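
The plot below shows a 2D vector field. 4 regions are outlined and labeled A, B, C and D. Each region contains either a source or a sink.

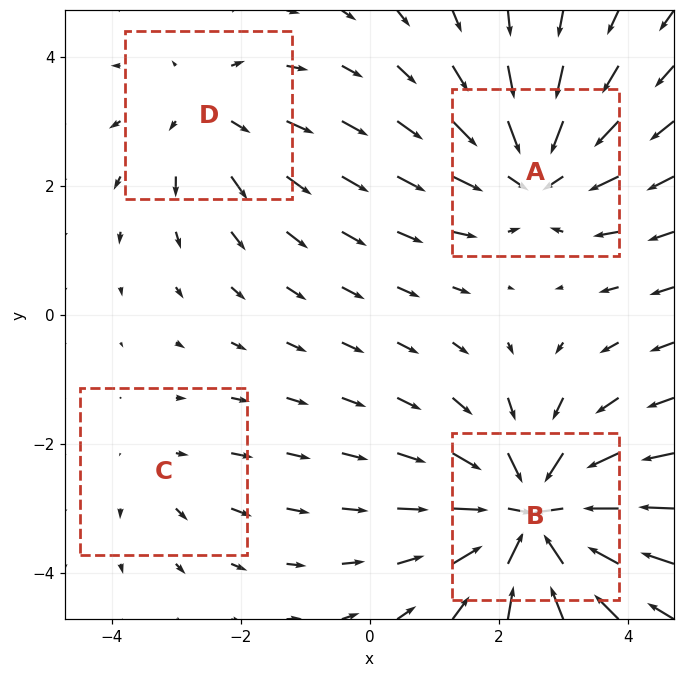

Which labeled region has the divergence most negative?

Divergence at each region's feature centre — A: about -5, B: about -7, C: about +2, D: about +3. Region B is most negative.

B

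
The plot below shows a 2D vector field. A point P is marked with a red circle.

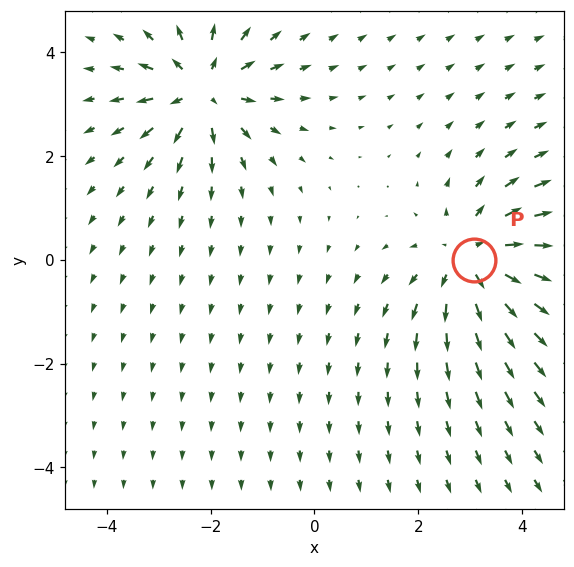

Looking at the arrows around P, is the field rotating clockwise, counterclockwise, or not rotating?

Near P at (3.1, -0.0) the arrows show no circulation. The curl there is ≈0.

not rotating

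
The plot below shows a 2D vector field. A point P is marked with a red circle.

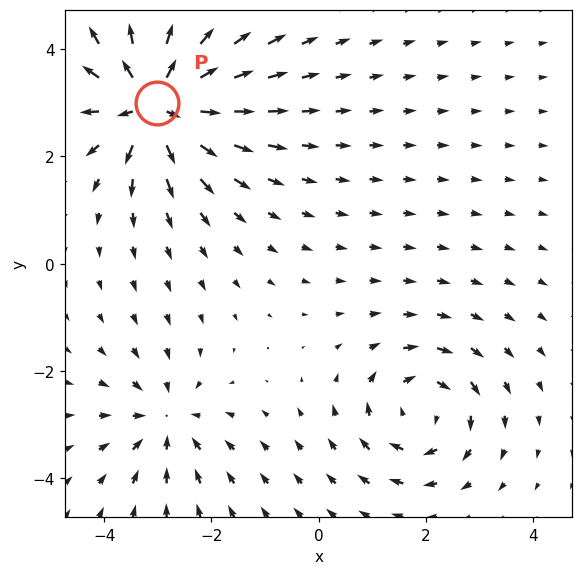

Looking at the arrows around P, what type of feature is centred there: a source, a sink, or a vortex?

At P (-3.0, 3.0) the arrows spread outward. Divergence about +6, curl ≈0 — positive divergence with near-zero curl is a source.

source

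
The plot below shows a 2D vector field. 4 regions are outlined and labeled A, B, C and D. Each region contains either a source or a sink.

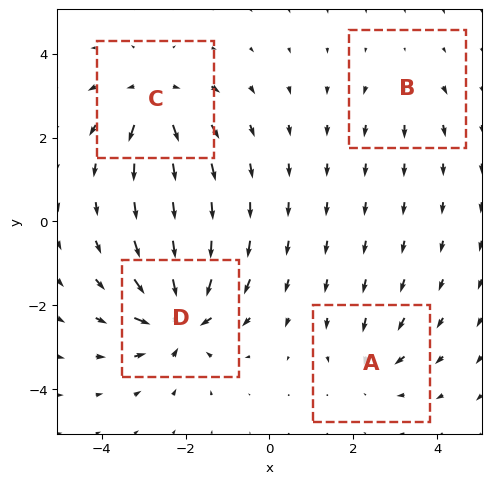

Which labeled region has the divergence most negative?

Divergence at each region's feature centre — A: about -4, B: about +2, C: about +6, D: about -8. Region D is most negative.

D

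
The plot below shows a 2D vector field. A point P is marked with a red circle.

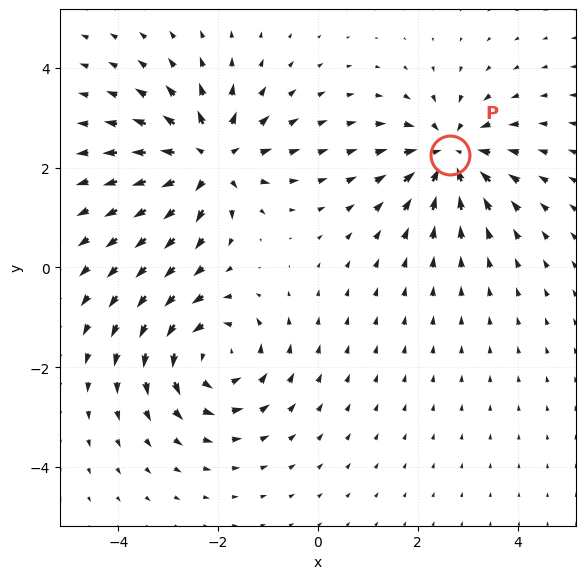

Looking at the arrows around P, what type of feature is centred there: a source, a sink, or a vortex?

sink

At P (2.6, 2.3) the arrows converge inward. Divergence about -5, curl ≈0 — negative divergence with near-zero curl is a sink.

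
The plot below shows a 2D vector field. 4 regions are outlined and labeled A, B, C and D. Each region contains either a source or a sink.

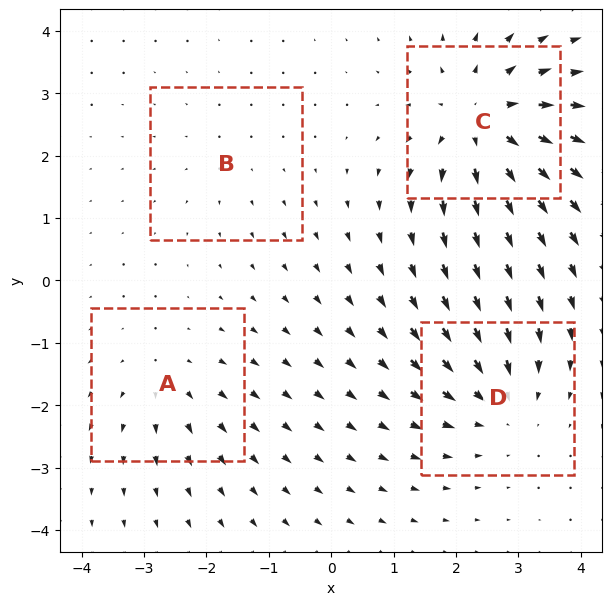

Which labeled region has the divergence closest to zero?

Divergence at each region's feature centre — A: about +3, B: about +2, C: about +7, D: about -5. Region B is closest to zero.

B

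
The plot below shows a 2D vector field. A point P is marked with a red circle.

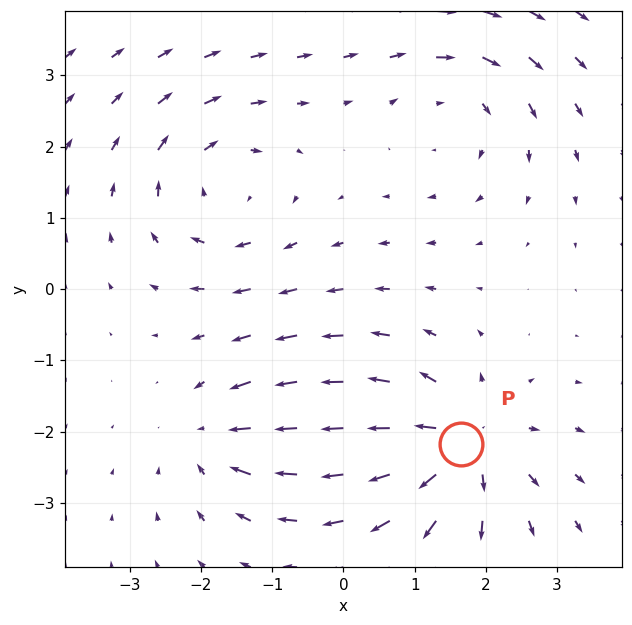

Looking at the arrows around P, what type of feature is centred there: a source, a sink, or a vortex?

At P (1.7, -2.2) the arrows spread outward. Divergence about +6, curl ≈0 — positive divergence with near-zero curl is a source.

source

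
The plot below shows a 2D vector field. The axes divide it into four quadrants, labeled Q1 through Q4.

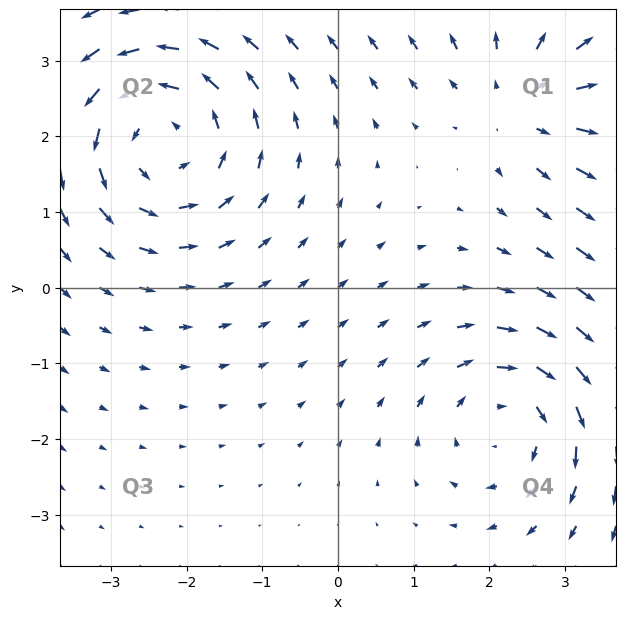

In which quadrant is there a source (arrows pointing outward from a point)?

Q1

The source sits at approximately (2.4, 2.5), which lies in quadrant Q1. The divergence there is about +3, positive as expected for a source.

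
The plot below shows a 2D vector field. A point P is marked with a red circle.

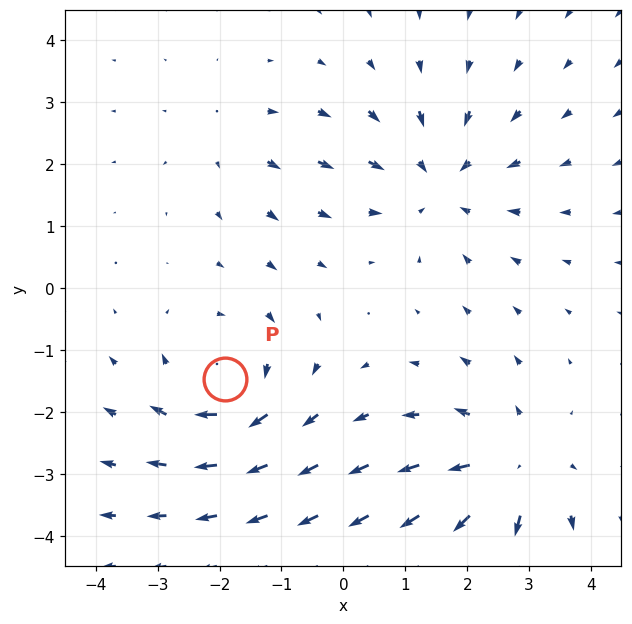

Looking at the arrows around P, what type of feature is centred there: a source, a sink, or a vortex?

At P (-1.9, -1.5) the arrows circulate clockwise. Divergence ≈0, curl about -5 — near-zero divergence with nonzero curl is a vortex.

vortex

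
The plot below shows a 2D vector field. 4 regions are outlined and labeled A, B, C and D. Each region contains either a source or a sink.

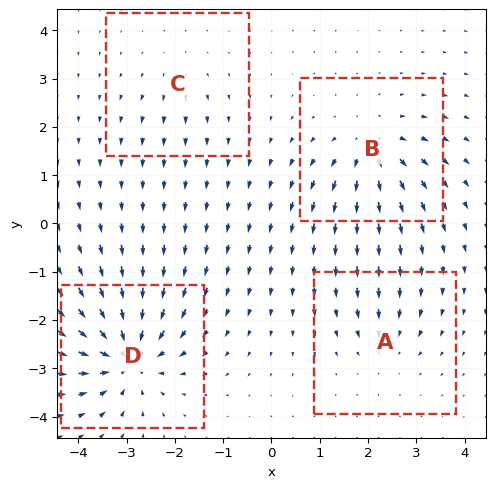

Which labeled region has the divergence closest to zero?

Divergence at each region's feature centre — A: about -4, B: about +6, C: about +2, D: about -9. Region C is closest to zero.

C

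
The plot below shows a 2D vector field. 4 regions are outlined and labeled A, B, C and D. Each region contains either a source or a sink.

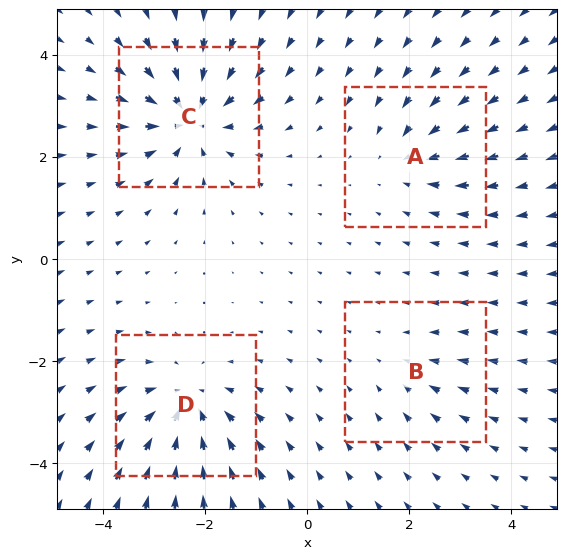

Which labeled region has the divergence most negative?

Divergence at each region's feature centre — A: about -4, B: about -2, C: about -7, D: about -6. Region C is most negative.

C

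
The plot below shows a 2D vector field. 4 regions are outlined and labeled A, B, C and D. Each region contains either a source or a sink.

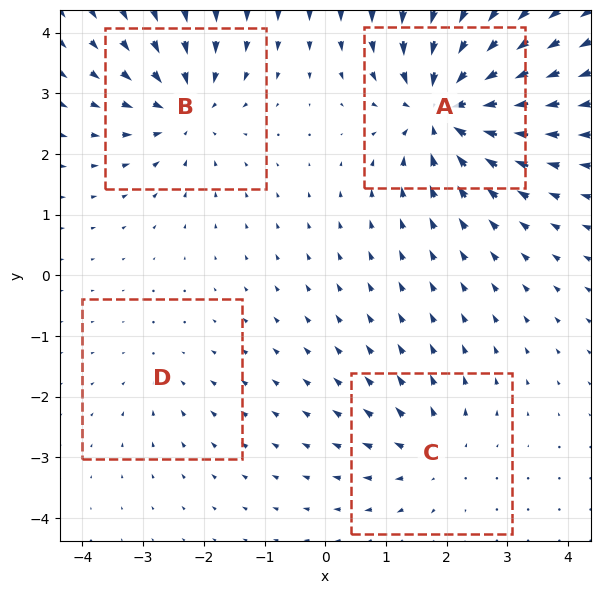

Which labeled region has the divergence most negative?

A

Divergence at each region's feature centre — A: about -9, B: about -6, C: about +4, D: about -2. Region A is most negative.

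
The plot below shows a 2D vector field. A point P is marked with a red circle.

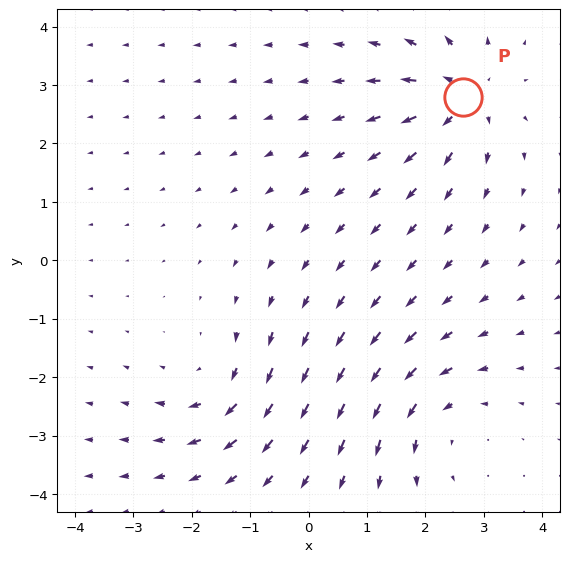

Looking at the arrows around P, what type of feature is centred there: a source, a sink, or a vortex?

source

At P (2.6, 2.8) the arrows spread outward. Divergence about +5, curl ≈0 — positive divergence with near-zero curl is a source.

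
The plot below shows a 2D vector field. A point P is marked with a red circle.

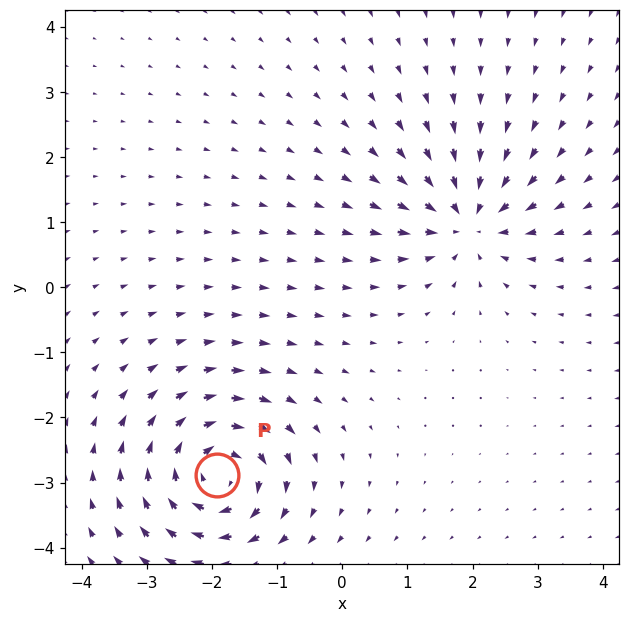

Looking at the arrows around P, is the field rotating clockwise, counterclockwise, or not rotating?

clockwise

Near P at (-1.9, -2.9) the arrows circulate clockwise. The curl (z-component) there is about -7; negative curl means clockwise rotation.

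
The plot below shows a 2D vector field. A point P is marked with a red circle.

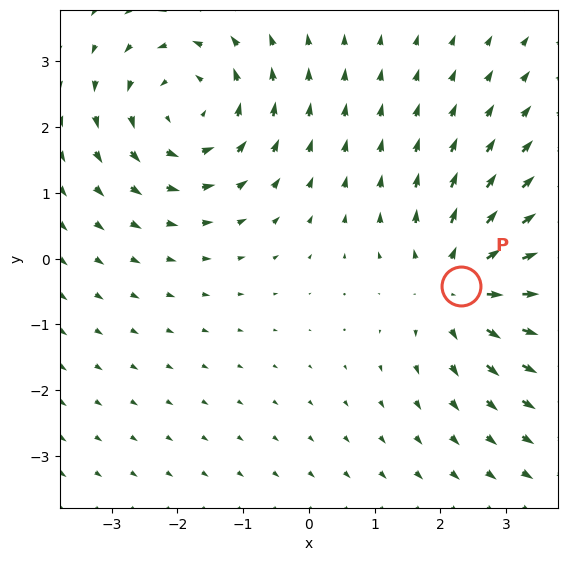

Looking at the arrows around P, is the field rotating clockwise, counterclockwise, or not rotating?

Near P at (2.3, -0.4) the arrows show no circulation. The curl there is ≈0.

not rotating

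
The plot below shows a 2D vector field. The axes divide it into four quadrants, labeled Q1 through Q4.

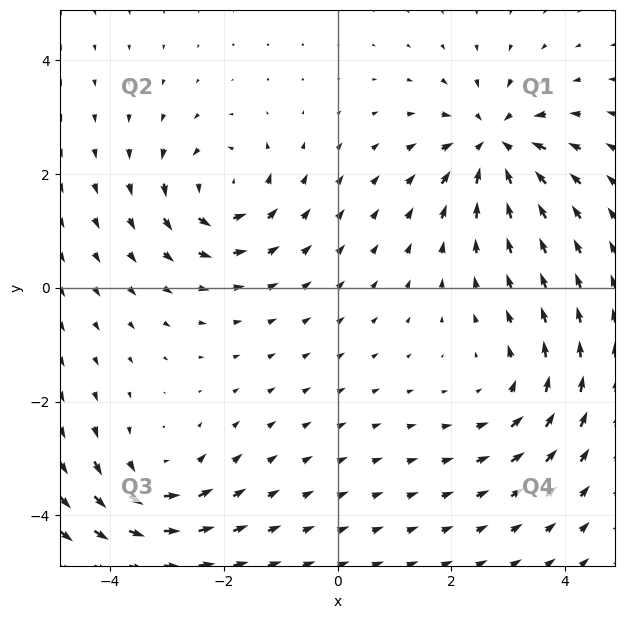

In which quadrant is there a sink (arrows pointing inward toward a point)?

The sink sits at approximately (2.8, 2.5), which lies in quadrant Q1. The divergence there is about -6, negative as expected for a sink.

Q1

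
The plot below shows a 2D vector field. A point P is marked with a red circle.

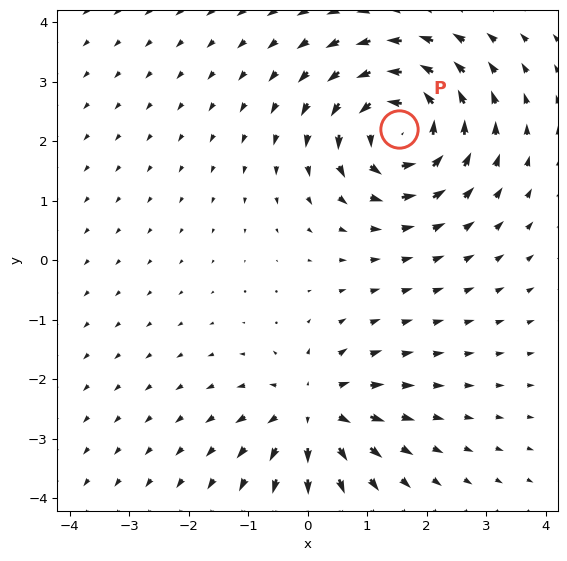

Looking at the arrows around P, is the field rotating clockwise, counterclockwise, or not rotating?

Near P at (1.5, 2.2) the arrows circulate counterclockwise. The curl (z-component) there is about +7; positive curl means counterclockwise rotation.

counterclockwise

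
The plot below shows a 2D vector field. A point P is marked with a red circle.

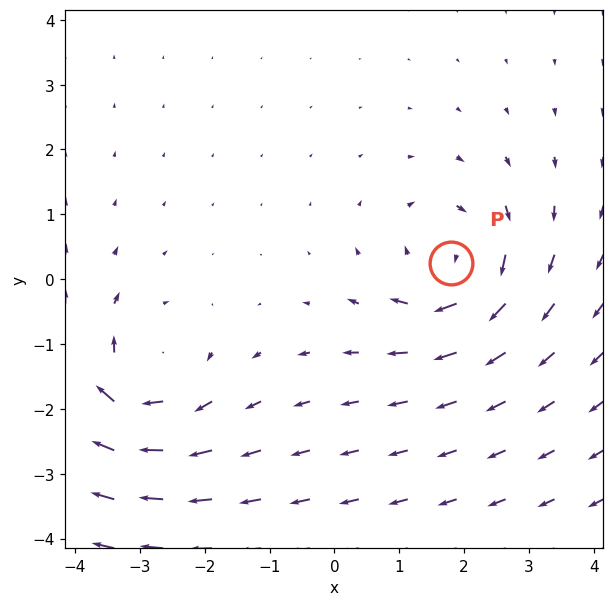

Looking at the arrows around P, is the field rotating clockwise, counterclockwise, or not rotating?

Near P at (1.8, 0.3) the arrows circulate clockwise. The curl (z-component) there is about -4; negative curl means clockwise rotation.

clockwise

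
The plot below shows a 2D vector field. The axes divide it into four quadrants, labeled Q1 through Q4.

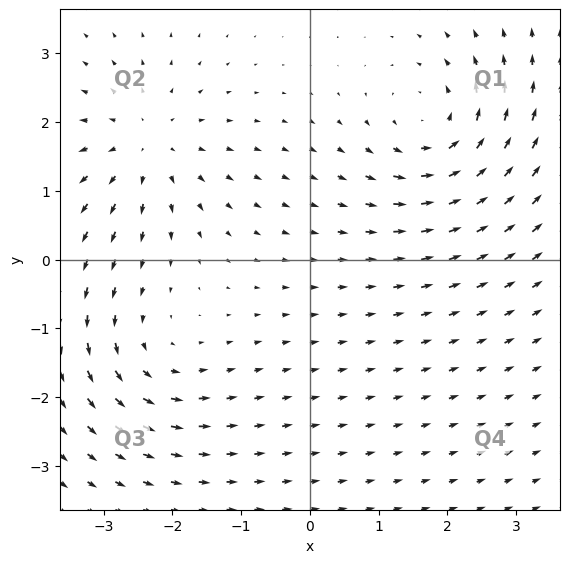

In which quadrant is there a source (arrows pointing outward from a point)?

The source sits at approximately (-2.4, 1.7), which lies in quadrant Q2. The divergence there is about +3, positive as expected for a source.

Q2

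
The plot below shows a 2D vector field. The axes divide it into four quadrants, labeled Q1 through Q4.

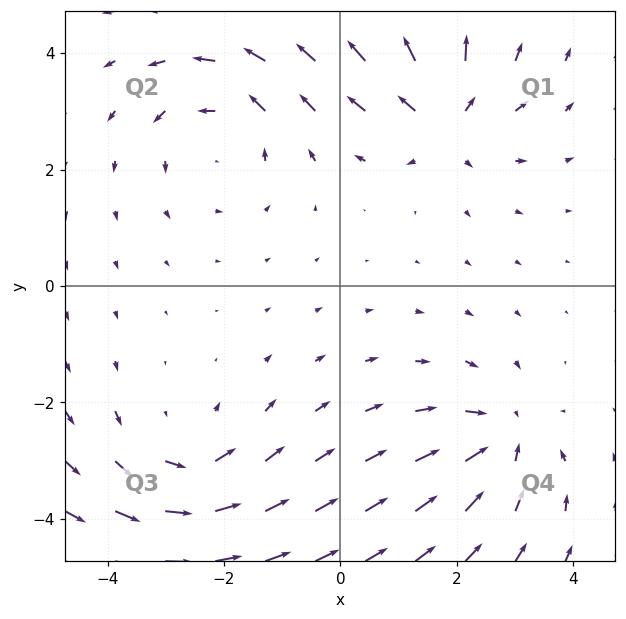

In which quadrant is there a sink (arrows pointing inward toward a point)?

The sink sits at approximately (2.8, -2.6), which lies in quadrant Q4. The divergence there is about -5, negative as expected for a sink.

Q4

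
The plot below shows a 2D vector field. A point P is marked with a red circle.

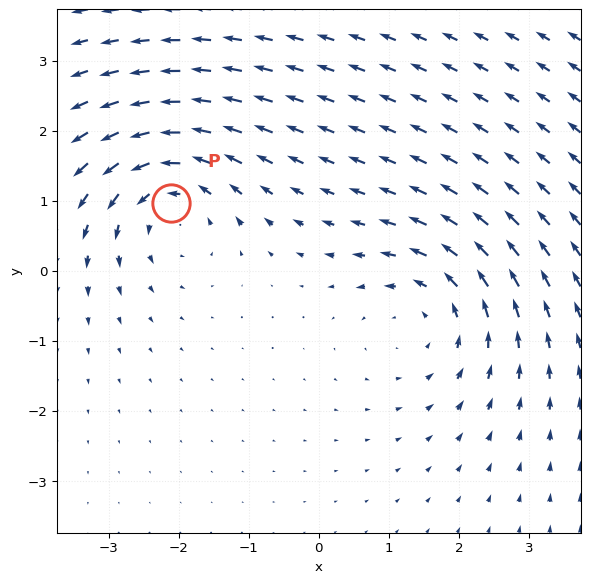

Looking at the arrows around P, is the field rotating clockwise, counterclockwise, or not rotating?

counterclockwise

Near P at (-2.1, 1.0) the arrows circulate counterclockwise. The curl (z-component) there is about +5; positive curl means counterclockwise rotation.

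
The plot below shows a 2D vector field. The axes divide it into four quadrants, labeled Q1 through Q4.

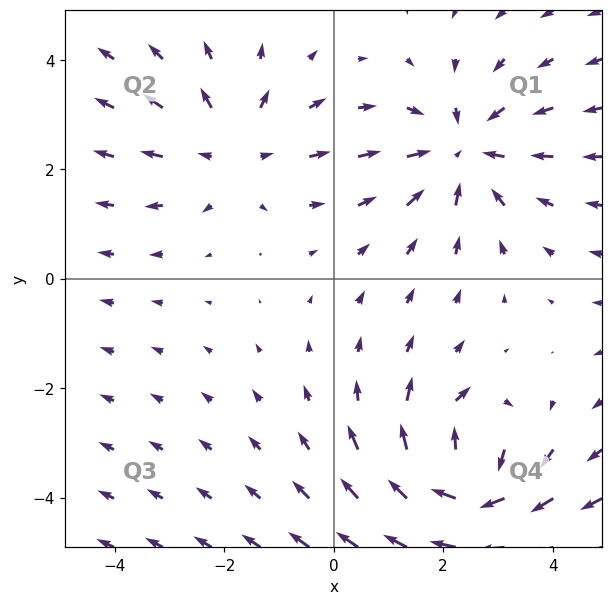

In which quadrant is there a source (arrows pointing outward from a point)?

Q2

The source sits at approximately (-1.8, 2.3), which lies in quadrant Q2. The divergence there is about +2, positive as expected for a source.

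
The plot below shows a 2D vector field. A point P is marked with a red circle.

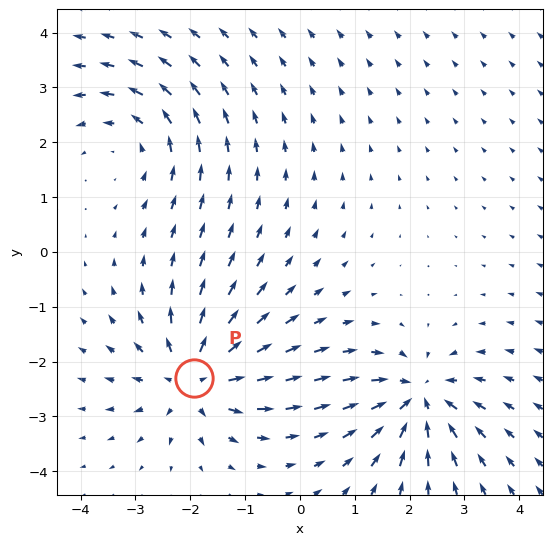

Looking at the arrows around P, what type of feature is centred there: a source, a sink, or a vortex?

source

At P (-1.9, -2.3) the arrows spread outward. Divergence about +5, curl ≈0 — positive divergence with near-zero curl is a source.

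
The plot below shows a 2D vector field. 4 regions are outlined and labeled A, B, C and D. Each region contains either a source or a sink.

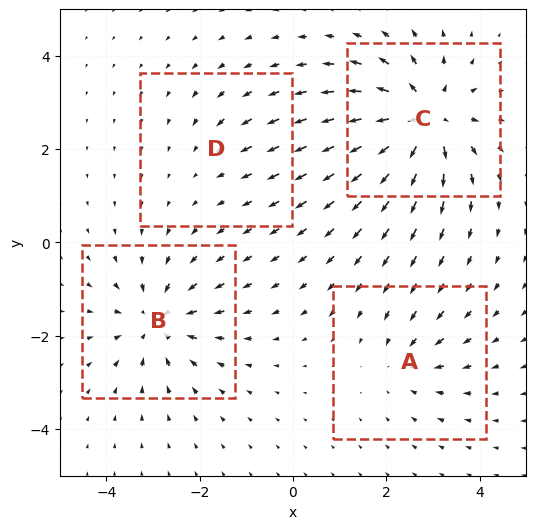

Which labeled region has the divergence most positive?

Divergence at each region's feature centre — A: about -3, B: about -6, C: about +8, D: about -2. Region C is most positive.

C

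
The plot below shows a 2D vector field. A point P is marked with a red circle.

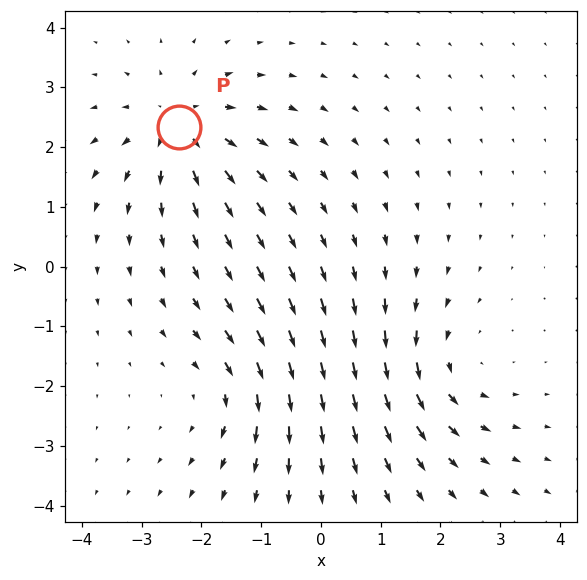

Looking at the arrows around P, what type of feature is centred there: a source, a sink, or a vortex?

source

At P (-2.4, 2.3) the arrows spread outward. Divergence about +5, curl ≈0 — positive divergence with near-zero curl is a source.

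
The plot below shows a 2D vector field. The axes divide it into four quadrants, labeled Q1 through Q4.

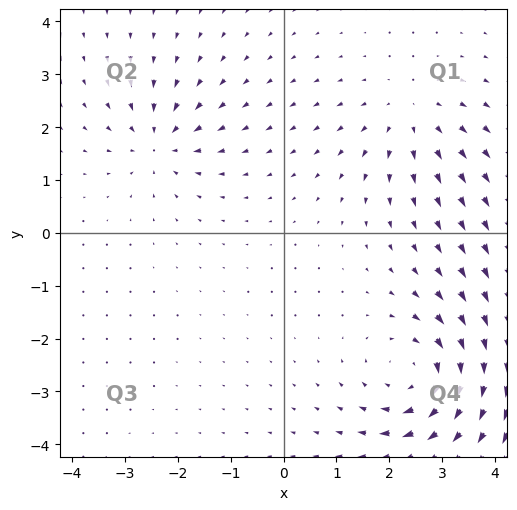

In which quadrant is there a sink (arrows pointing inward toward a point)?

Q2

The sink sits at approximately (-2.3, 1.7), which lies in quadrant Q2. The divergence there is about -4, negative as expected for a sink.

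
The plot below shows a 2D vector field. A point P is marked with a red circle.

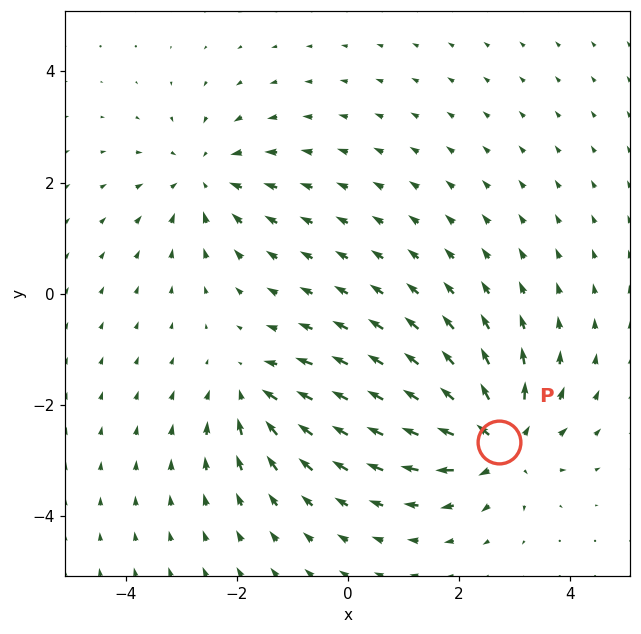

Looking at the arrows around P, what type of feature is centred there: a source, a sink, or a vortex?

At P (2.7, -2.7) the arrows spread outward. Divergence about +6, curl ≈0 — positive divergence with near-zero curl is a source.

source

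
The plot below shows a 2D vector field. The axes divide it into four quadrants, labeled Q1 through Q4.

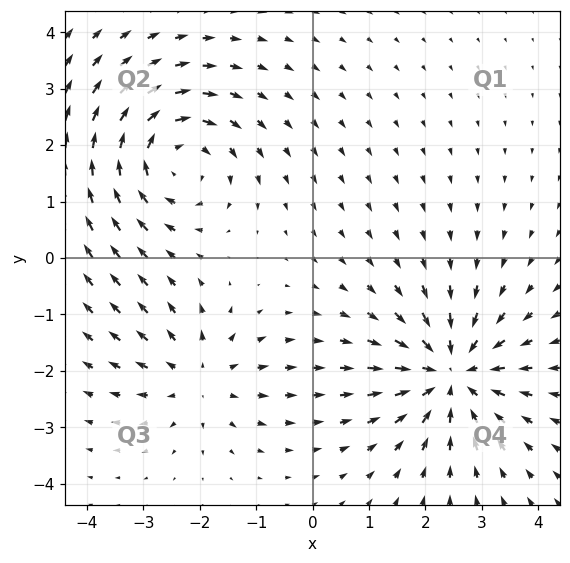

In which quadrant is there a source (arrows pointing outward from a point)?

The source sits at approximately (-2.0, -2.1), which lies in quadrant Q3. The divergence there is about +3, positive as expected for a source.

Q3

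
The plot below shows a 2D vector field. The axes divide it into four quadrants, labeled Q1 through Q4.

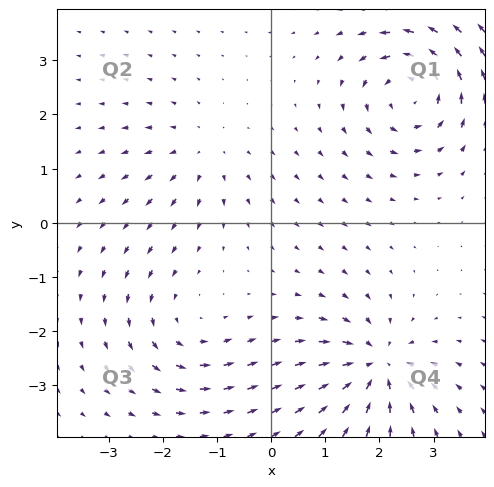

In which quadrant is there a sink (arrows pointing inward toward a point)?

Q4

The sink sits at approximately (1.9, -2.7), which lies in quadrant Q4. The divergence there is about -6, negative as expected for a sink.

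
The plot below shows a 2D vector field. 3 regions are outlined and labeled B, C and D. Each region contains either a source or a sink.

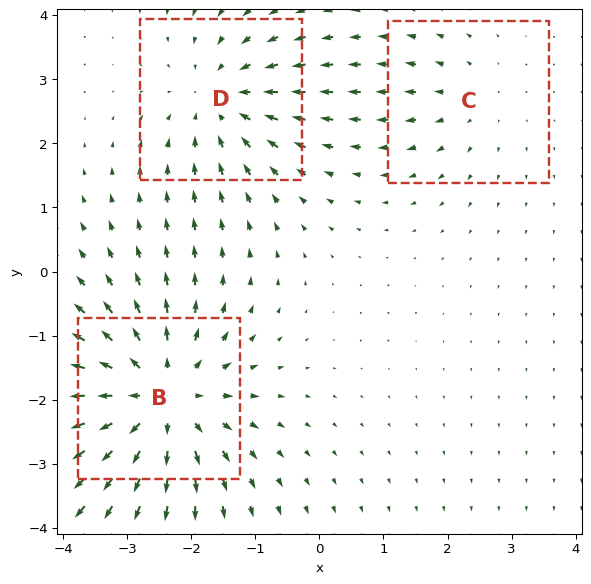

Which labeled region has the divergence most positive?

B

Divergence at each region's feature centre — B: about +5, C: about +2, D: about -3. Region B is most positive.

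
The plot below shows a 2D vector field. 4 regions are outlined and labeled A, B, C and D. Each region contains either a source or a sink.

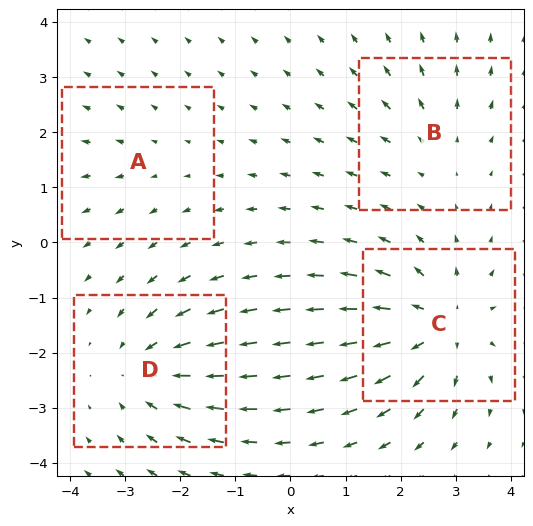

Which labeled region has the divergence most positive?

Divergence at each region's feature centre — A: about +2, B: about +3, C: about +6, D: about -5. Region C is most positive.

C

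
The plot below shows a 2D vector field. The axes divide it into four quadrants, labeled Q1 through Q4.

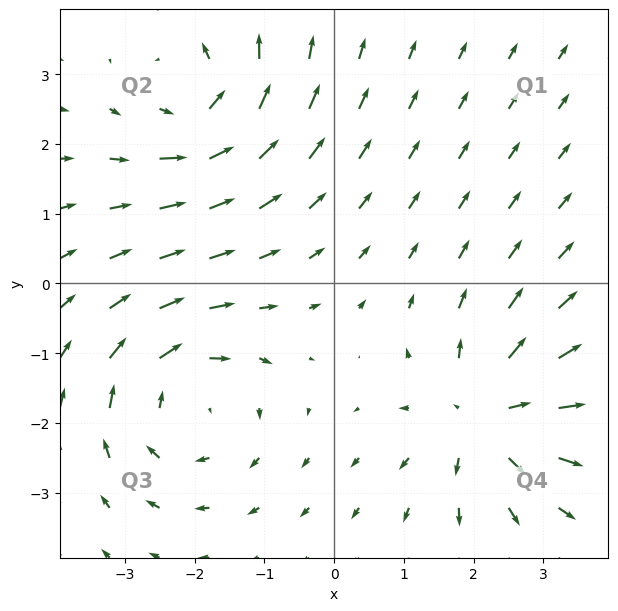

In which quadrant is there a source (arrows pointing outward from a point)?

Q4

The source sits at approximately (2.2, -1.9), which lies in quadrant Q4. The divergence there is about +5, positive as expected for a source.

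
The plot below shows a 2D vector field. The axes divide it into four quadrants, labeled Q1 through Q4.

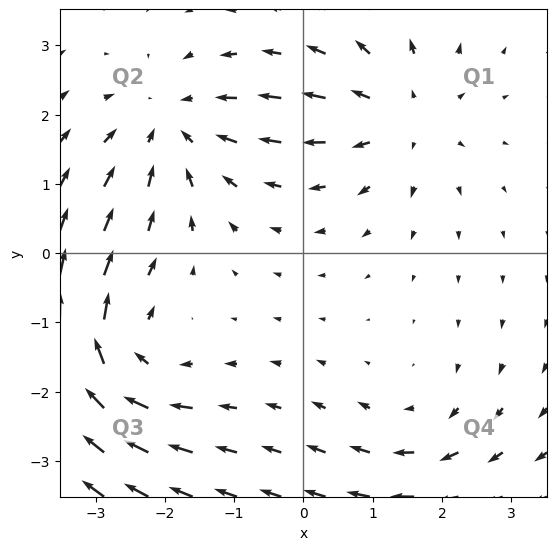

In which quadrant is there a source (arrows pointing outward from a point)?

Q1

The source sits at approximately (1.4, 2.0), which lies in quadrant Q1. The divergence there is about +4, positive as expected for a source.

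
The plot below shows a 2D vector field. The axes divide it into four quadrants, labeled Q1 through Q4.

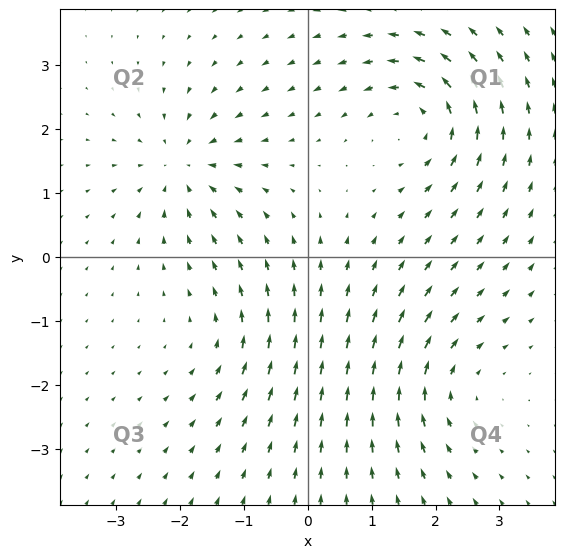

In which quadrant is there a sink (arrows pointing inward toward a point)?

Q2

The sink sits at approximately (-1.9, 1.4), which lies in quadrant Q2. The divergence there is about -5, negative as expected for a sink.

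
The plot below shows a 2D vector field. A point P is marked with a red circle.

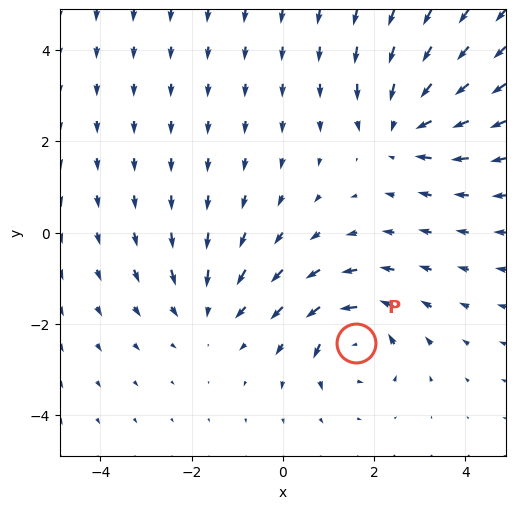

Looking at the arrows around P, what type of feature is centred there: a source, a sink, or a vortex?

vortex

At P (1.6, -2.4) the arrows circulate counterclockwise. Divergence ≈0, curl about +5 — near-zero divergence with nonzero curl is a vortex.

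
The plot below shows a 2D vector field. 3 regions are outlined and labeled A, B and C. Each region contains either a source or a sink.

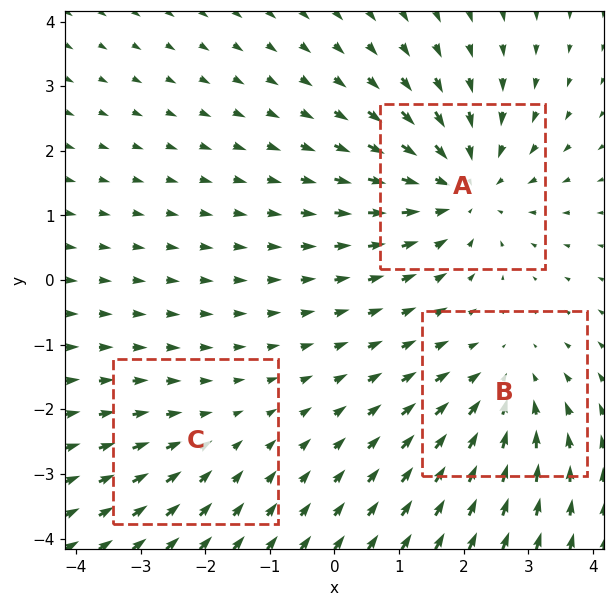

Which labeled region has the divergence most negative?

A

Divergence at each region's feature centre — A: about -4, B: about -3, C: about -2. Region A is most negative.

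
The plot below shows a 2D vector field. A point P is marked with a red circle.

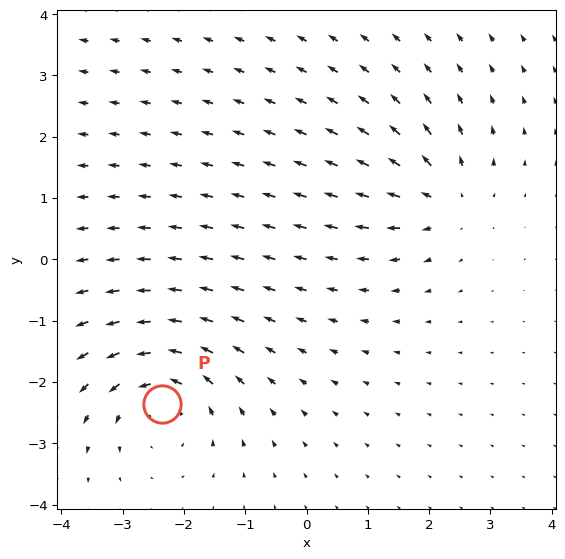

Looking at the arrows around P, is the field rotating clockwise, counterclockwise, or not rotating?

Near P at (-2.4, -2.4) the arrows circulate counterclockwise. The curl (z-component) there is about +4; positive curl means counterclockwise rotation.

counterclockwise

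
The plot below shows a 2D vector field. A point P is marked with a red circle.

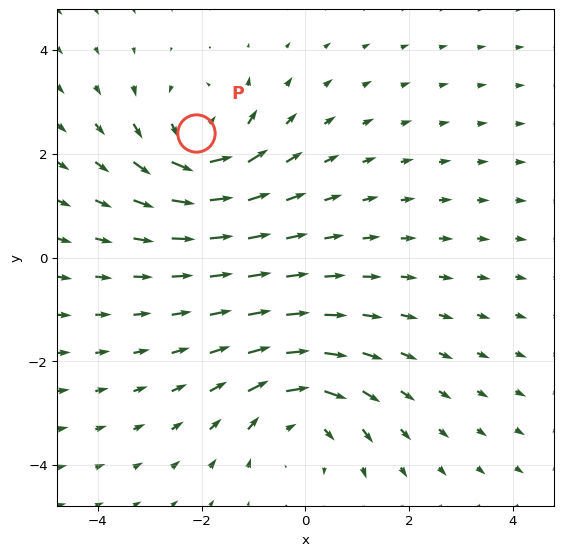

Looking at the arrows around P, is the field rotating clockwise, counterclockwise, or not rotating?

Near P at (-2.1, 2.4) the arrows circulate counterclockwise. The curl (z-component) there is about +6; positive curl means counterclockwise rotation.

counterclockwise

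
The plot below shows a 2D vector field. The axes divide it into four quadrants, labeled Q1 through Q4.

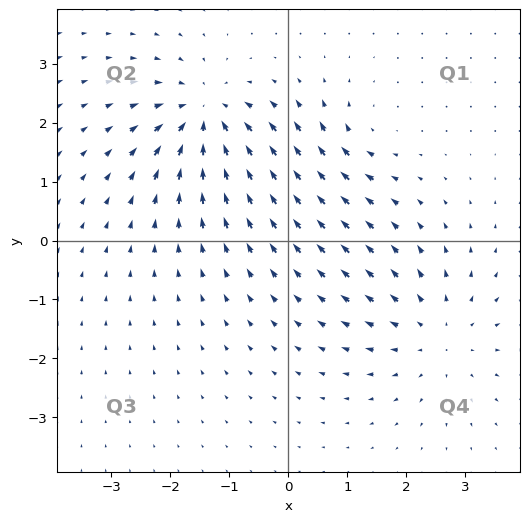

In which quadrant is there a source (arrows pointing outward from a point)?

The source sits at approximately (2.5, -1.6), which lies in quadrant Q4. The divergence there is about +4, positive as expected for a source.

Q4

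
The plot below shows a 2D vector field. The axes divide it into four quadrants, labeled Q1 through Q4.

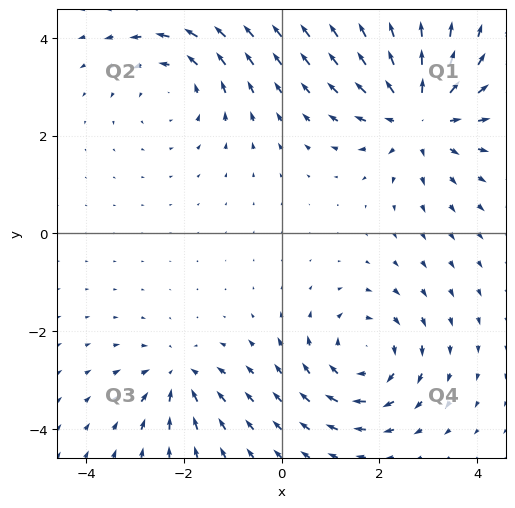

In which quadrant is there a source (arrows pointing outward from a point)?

Q1

The source sits at approximately (2.8, 2.4), which lies in quadrant Q1. The divergence there is about +5, positive as expected for a source.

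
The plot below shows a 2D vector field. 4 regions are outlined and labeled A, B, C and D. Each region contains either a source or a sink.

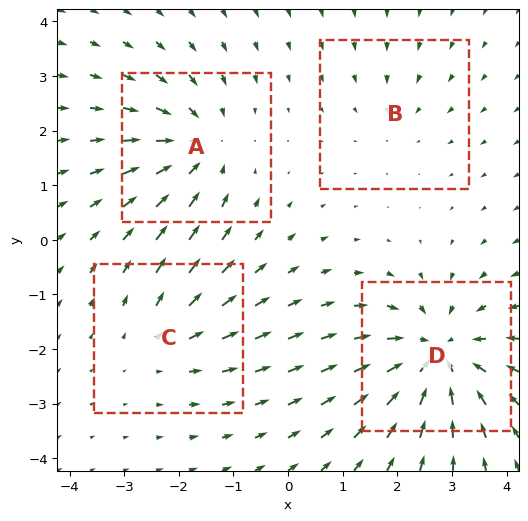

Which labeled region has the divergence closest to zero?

Divergence at each region's feature centre — A: about -5, B: about -2, C: about +3, D: about -7. Region B is closest to zero.

B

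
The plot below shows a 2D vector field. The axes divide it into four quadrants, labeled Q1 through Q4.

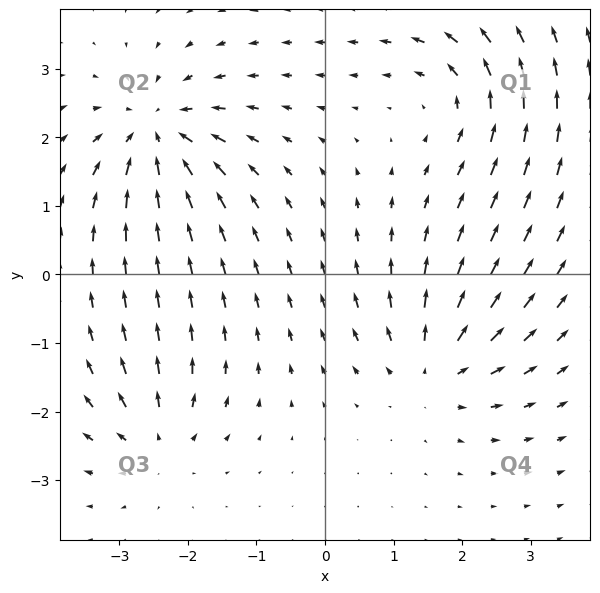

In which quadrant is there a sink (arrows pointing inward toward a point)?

Q2

The sink sits at approximately (-2.5, 2.1), which lies in quadrant Q2. The divergence there is about -6, negative as expected for a sink.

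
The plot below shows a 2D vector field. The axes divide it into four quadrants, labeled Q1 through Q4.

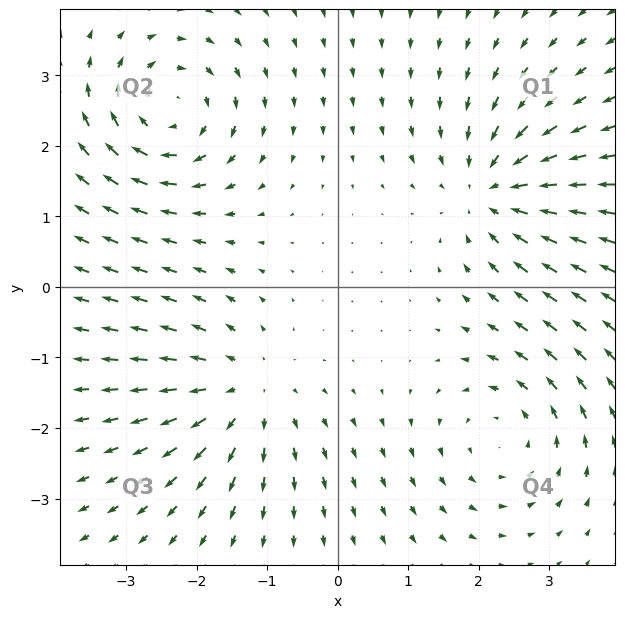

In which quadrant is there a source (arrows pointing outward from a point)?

Q3

The source sits at approximately (-1.3, -1.5), which lies in quadrant Q3. The divergence there is about +4, positive as expected for a source.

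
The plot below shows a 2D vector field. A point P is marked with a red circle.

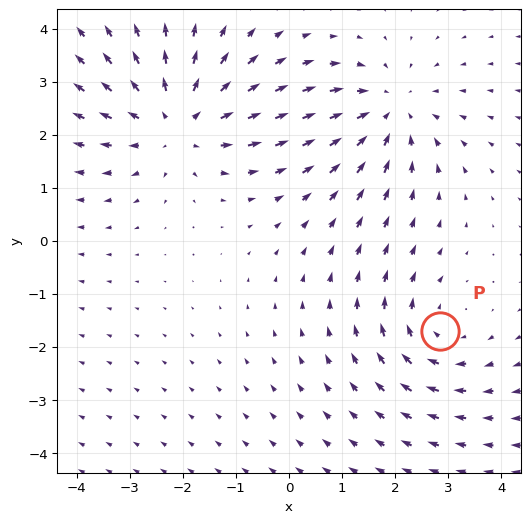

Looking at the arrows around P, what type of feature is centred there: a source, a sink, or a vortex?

At P (2.8, -1.7) the arrows circulate clockwise. Divergence ≈0, curl about -3 — near-zero divergence with nonzero curl is a vortex.

vortex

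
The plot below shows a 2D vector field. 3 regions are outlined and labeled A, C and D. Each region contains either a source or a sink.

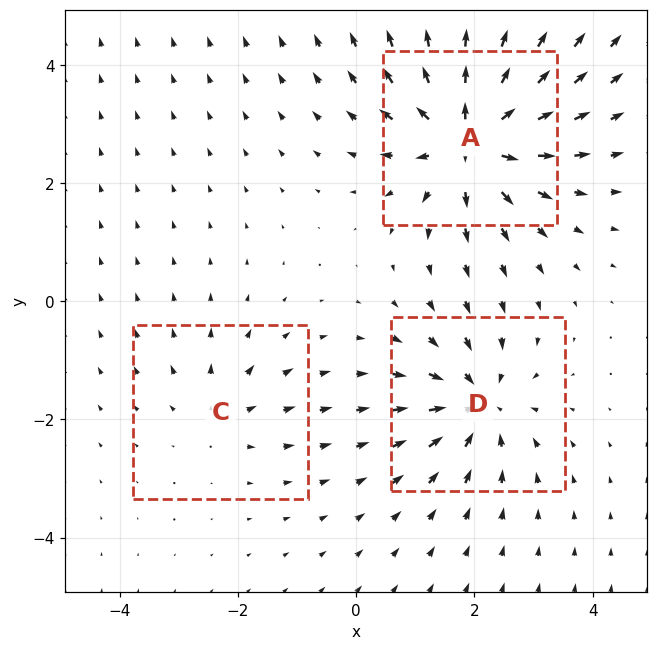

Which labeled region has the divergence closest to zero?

Divergence at each region's feature centre — A: about +6, C: about +2, D: about -4. Region C is closest to zero.

C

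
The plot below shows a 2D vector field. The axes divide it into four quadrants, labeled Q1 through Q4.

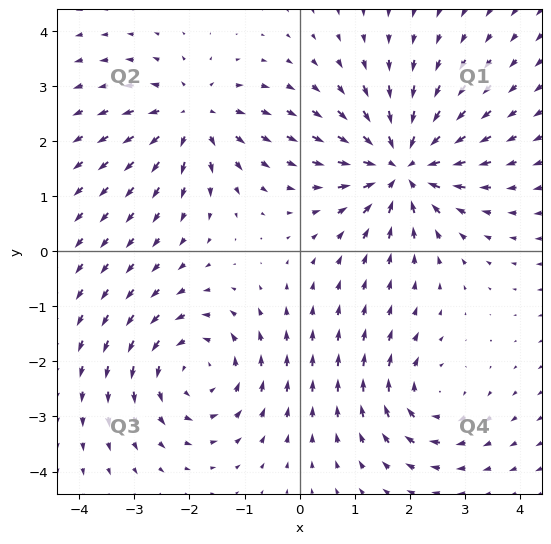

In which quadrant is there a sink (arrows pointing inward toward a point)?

Q1

The sink sits at approximately (1.9, 1.5), which lies in quadrant Q1. The divergence there is about -6, negative as expected for a sink.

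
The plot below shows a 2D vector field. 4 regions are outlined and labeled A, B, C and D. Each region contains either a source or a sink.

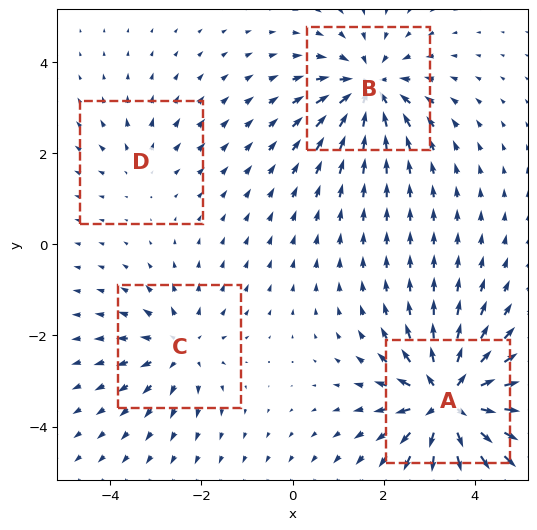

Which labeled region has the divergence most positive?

A

Divergence at each region's feature centre — A: about +8, B: about -6, C: about +4, D: about +2. Region A is most positive.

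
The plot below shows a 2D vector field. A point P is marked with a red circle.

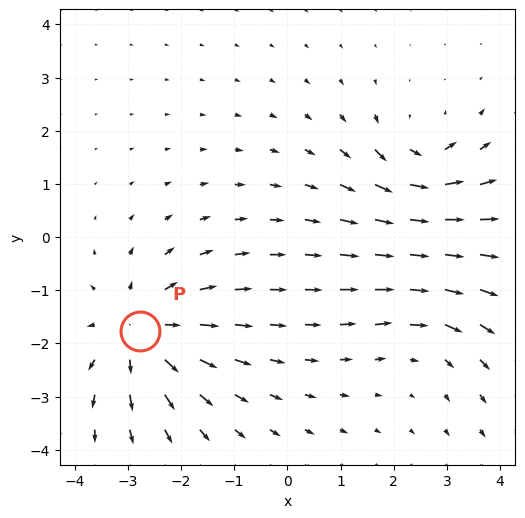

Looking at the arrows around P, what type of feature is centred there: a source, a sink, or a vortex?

source

At P (-2.8, -1.8) the arrows spread outward. Divergence about +4, curl ≈0 — positive divergence with near-zero curl is a source.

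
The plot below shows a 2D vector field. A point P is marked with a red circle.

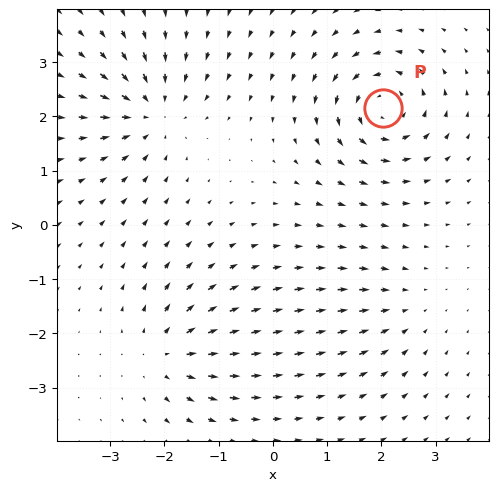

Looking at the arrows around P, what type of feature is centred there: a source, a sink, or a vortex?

At P (2.0, 2.2) the arrows circulate counterclockwise. Divergence ≈0, curl about +7 — near-zero divergence with nonzero curl is a vortex.

vortex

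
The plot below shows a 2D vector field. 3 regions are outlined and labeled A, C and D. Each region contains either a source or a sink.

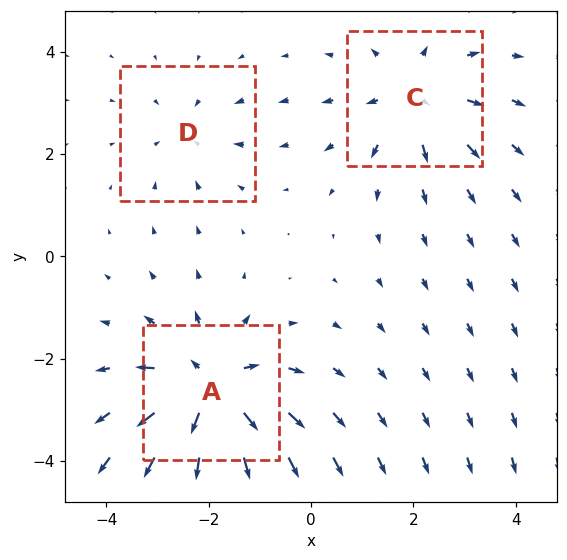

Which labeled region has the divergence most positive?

Divergence at each region's feature centre — A: about +5, C: about +4, D: about -2. Region A is most positive.

A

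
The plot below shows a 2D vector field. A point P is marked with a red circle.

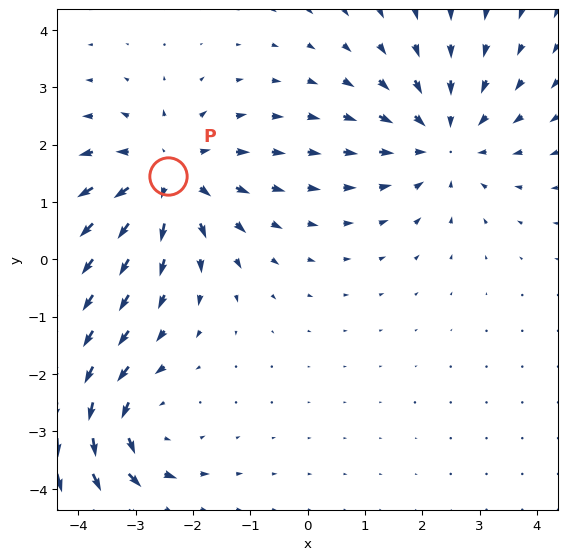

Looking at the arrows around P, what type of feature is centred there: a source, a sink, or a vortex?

source

At P (-2.4, 1.5) the arrows spread outward. Divergence about +4, curl ≈0 — positive divergence with near-zero curl is a source.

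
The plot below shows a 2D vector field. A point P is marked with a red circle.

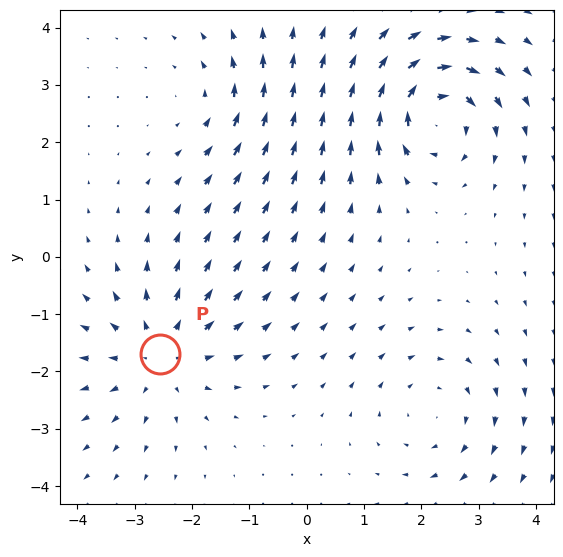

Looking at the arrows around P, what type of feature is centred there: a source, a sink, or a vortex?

At P (-2.6, -1.7) the arrows spread outward. Divergence about +4, curl ≈0 — positive divergence with near-zero curl is a source.

source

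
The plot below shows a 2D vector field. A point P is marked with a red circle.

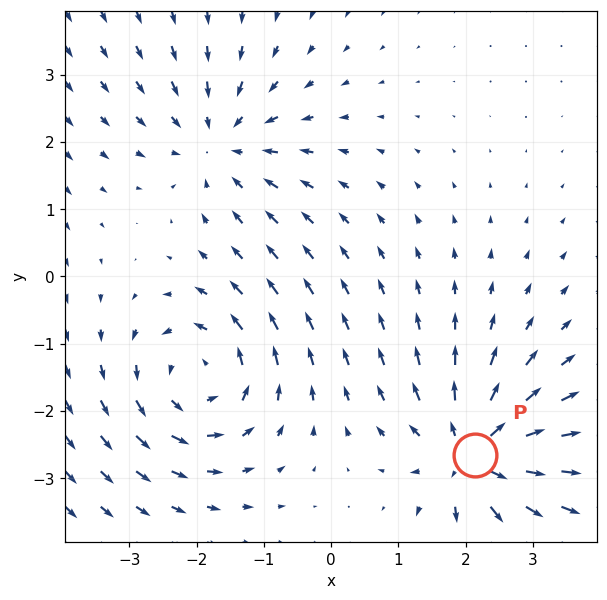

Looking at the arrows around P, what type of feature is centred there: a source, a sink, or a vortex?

source

At P (2.1, -2.7) the arrows spread outward. Divergence about +6, curl ≈0 — positive divergence with near-zero curl is a source.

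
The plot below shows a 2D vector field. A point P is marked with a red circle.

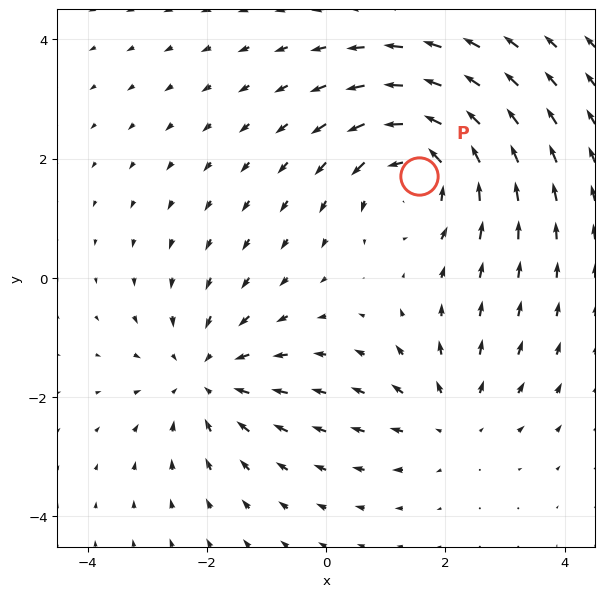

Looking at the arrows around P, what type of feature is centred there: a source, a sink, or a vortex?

vortex

At P (1.6, 1.7) the arrows circulate counterclockwise. Divergence ≈0, curl about +5 — near-zero divergence with nonzero curl is a vortex.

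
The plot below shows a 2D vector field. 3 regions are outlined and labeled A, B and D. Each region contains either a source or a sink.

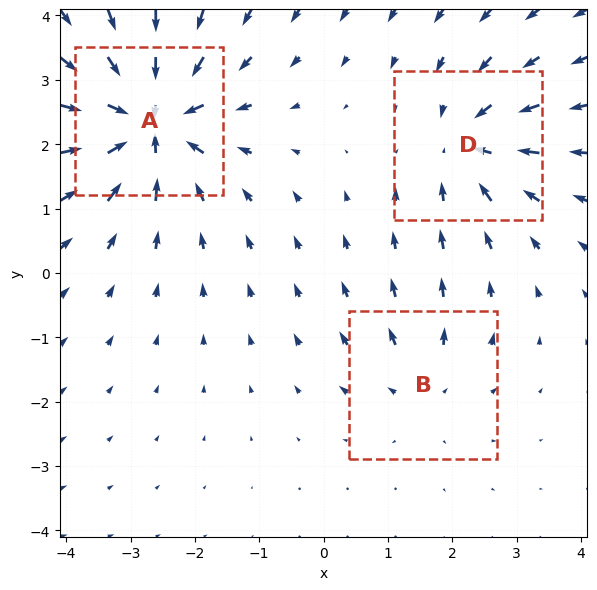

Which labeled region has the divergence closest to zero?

B

Divergence at each region's feature centre — A: about -6, B: about +2, D: about -4. Region B is closest to zero.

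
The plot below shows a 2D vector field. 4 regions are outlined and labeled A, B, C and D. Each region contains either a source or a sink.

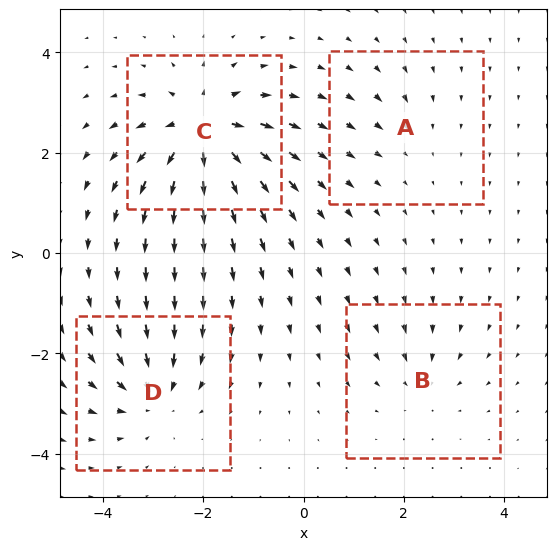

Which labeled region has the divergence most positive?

Divergence at each region's feature centre — A: about -2, B: about -3, C: about +9, D: about -6. Region C is most positive.

C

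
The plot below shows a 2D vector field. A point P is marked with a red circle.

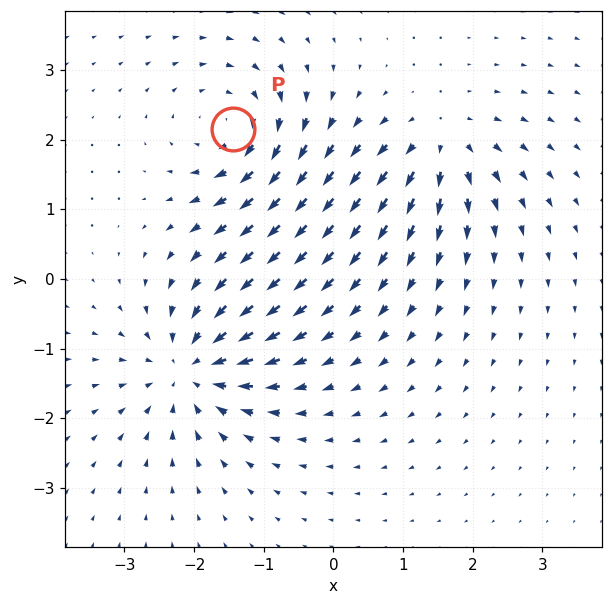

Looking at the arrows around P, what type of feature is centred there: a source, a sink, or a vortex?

vortex

At P (-1.4, 2.2) the arrows circulate clockwise. Divergence ≈0, curl about -4 — near-zero divergence with nonzero curl is a vortex.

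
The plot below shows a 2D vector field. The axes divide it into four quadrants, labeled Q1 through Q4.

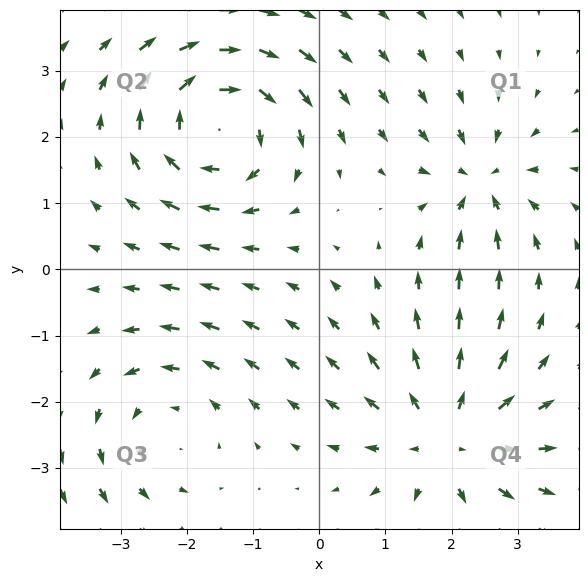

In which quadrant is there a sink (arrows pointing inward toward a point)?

Q1

The sink sits at approximately (2.4, 1.3), which lies in quadrant Q1. The divergence there is about -4, negative as expected for a sink.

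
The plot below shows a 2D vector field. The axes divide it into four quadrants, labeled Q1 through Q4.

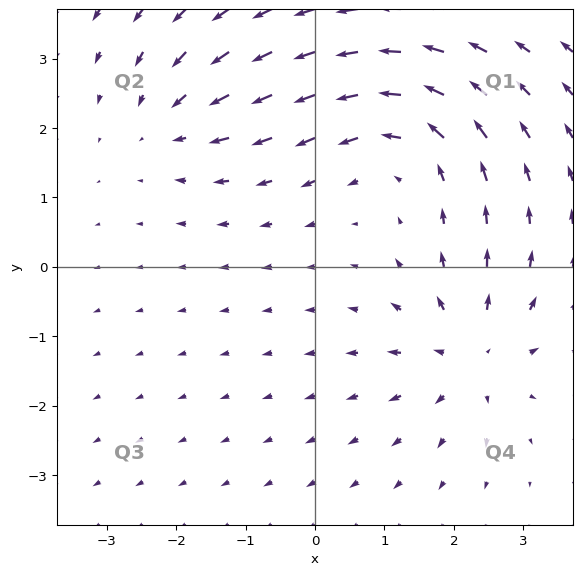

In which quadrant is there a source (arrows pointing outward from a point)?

The source sits at approximately (2.2, -1.3), which lies in quadrant Q4. The divergence there is about +4, positive as expected for a source.

Q4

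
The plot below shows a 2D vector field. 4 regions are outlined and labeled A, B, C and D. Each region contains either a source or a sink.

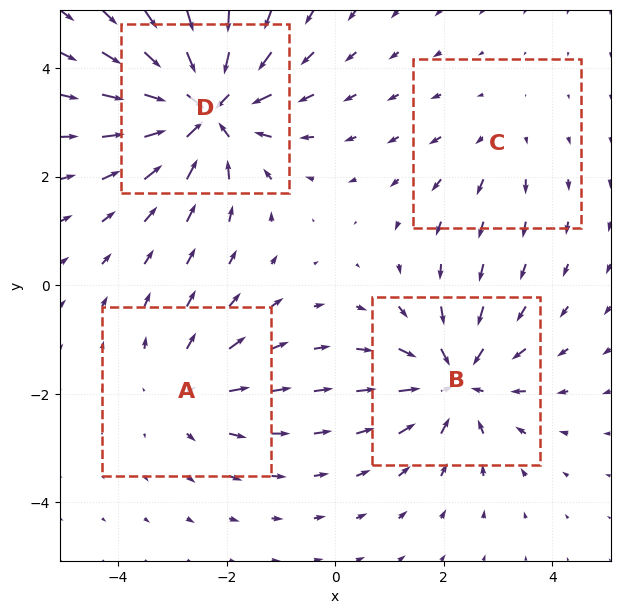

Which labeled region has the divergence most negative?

D

Divergence at each region's feature centre — A: about +3, B: about -5, C: about +2, D: about -7. Region D is most negative.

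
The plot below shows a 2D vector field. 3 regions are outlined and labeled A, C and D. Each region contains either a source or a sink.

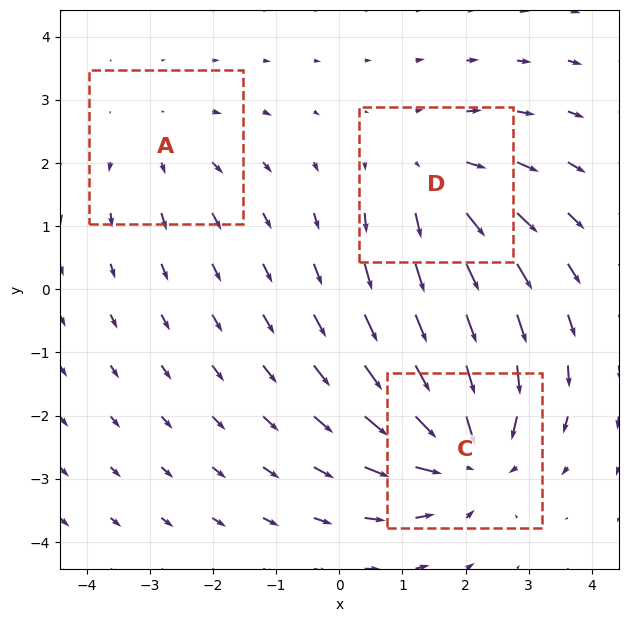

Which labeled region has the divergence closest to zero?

A

Divergence at each region's feature centre — A: about +2, C: about -4, D: about +3. Region A is closest to zero.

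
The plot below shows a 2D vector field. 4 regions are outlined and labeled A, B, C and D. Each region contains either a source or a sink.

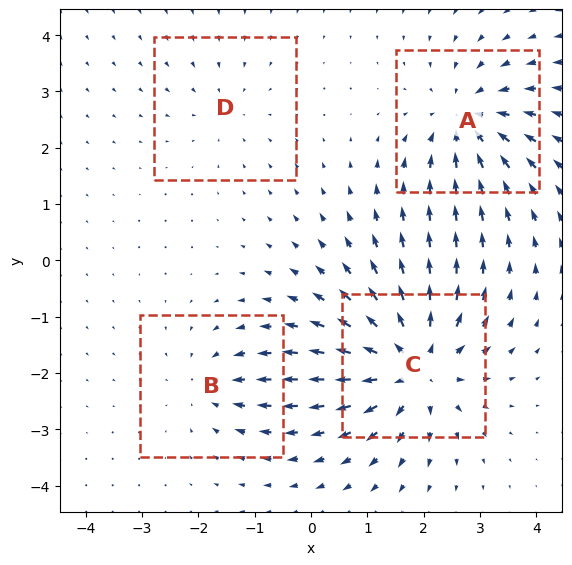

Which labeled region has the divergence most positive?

Divergence at each region's feature centre — A: about -5, B: about -3, C: about +7, D: about -2. Region C is most positive.

C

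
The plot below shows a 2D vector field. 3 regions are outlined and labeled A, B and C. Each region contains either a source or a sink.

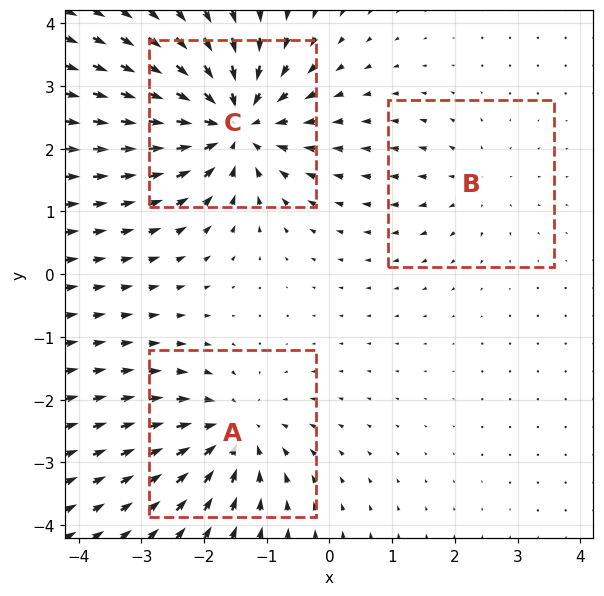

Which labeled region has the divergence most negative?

Divergence at each region's feature centre — A: about -4, B: about +2, C: about -6. Region C is most negative.

C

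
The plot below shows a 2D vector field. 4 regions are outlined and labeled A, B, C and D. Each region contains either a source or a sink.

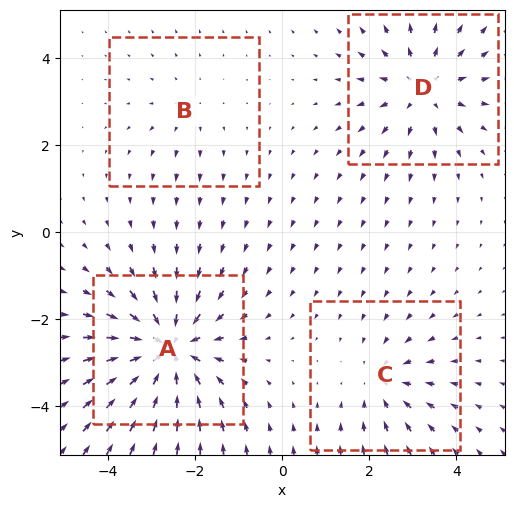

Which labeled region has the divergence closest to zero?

Divergence at each region's feature centre — A: about -6, B: about +2, C: about -3, D: about +4. Region B is closest to zero.

B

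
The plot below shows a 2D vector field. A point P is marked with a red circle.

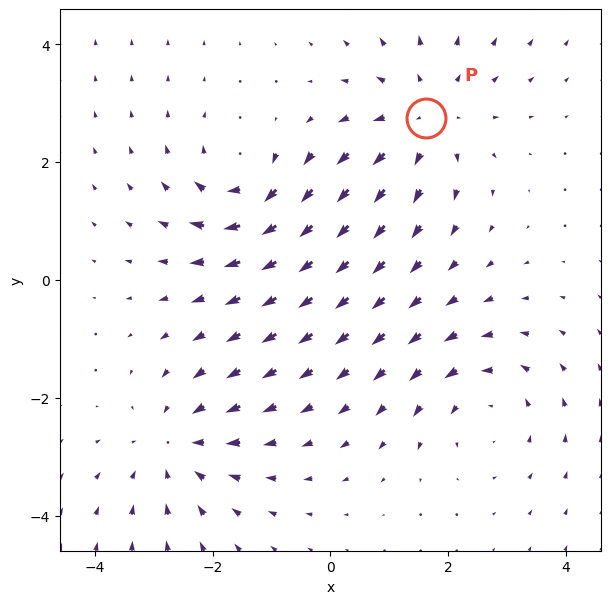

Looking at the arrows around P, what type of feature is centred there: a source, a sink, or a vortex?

At P (1.6, 2.8) the arrows spread outward. Divergence about +4, curl ≈0 — positive divergence with near-zero curl is a source.

source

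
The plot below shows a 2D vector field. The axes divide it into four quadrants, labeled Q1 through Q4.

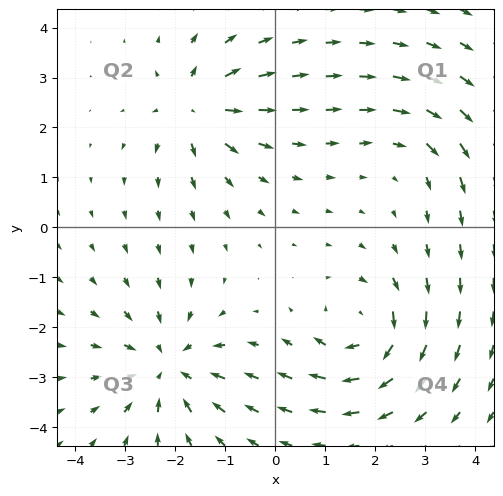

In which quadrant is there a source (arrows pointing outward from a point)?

The source sits at approximately (-1.6, 2.4), which lies in quadrant Q2. The divergence there is about +5, positive as expected for a source.

Q2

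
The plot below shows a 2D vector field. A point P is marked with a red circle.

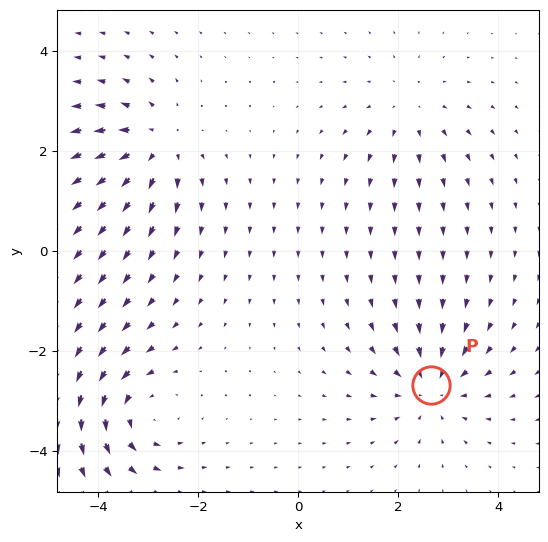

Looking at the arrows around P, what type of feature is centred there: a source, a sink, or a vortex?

At P (2.7, -2.7) the arrows converge inward. Divergence about -4, curl ≈0 — negative divergence with near-zero curl is a sink.

sink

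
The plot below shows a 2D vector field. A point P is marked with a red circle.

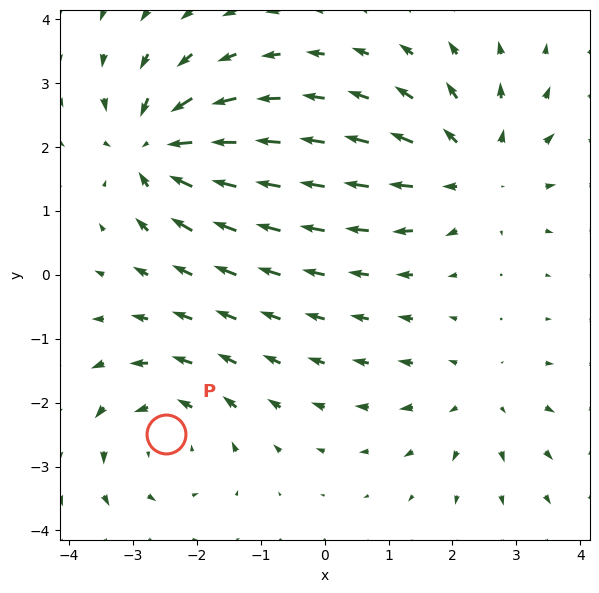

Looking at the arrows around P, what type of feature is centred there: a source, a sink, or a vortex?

At P (-2.5, -2.5) the arrows circulate counterclockwise. Divergence ≈0, curl about +4 — near-zero divergence with nonzero curl is a vortex.

vortex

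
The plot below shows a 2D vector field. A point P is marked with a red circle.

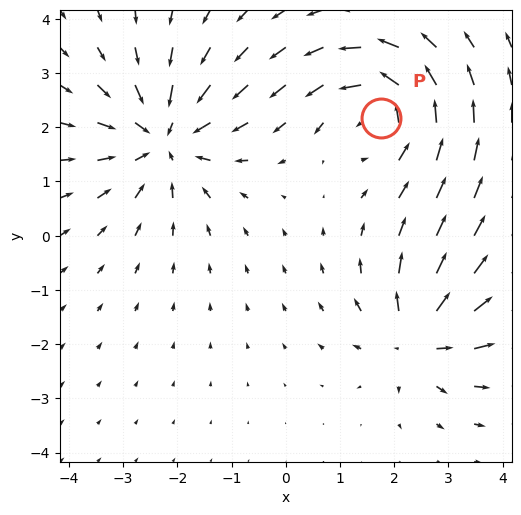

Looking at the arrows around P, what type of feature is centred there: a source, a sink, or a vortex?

At P (1.7, 2.2) the arrows circulate counterclockwise. Divergence ≈0, curl about +5 — near-zero divergence with nonzero curl is a vortex.

vortex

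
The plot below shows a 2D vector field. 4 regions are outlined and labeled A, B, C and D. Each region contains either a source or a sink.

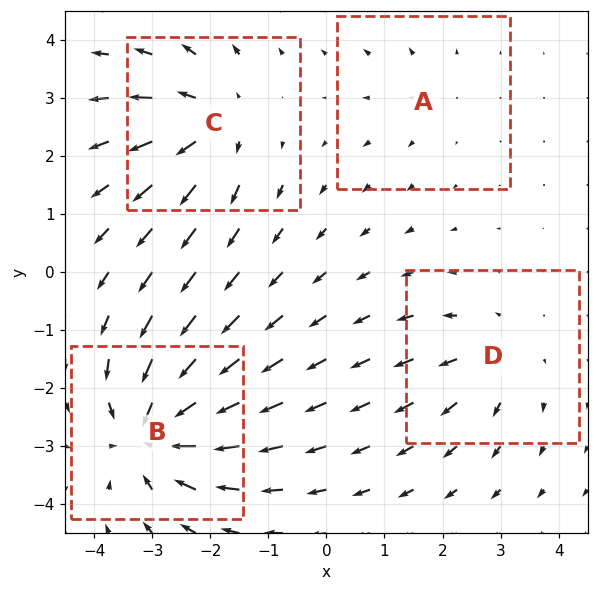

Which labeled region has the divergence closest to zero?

A

Divergence at each region's feature centre — A: about +2, B: about -8, C: about +6, D: about +4. Region A is closest to zero.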